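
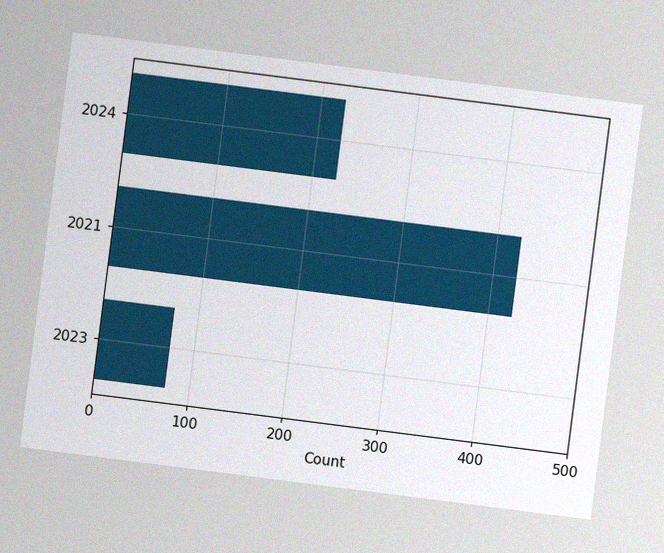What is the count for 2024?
225

The chart is tilted about 7° clockwise, with some photo noise. Reading along the chart's x-axis, the 2024 bar reaches 225.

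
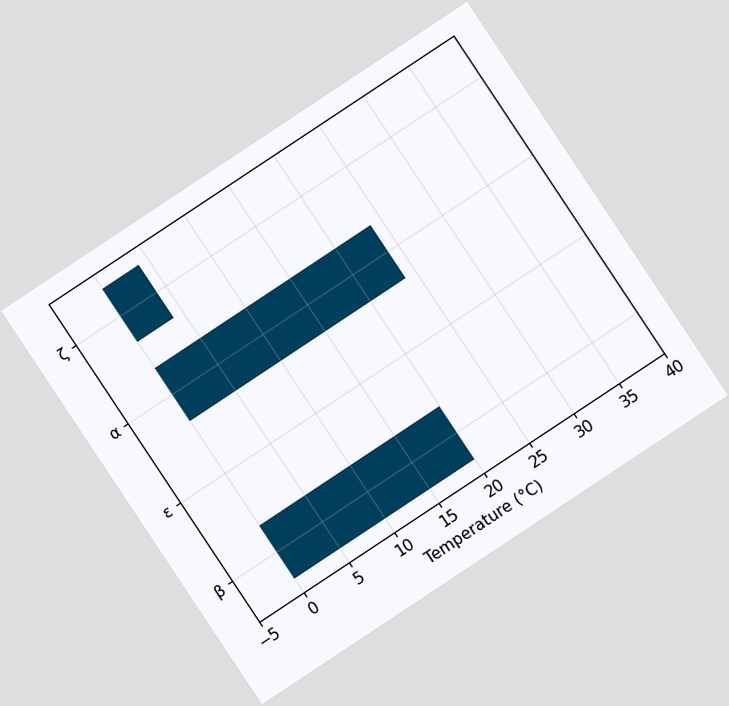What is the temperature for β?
20°C

The chart is tilted about 34° counter-clockwise. Reading along the chart's x-axis, the β bar reaches 20°C.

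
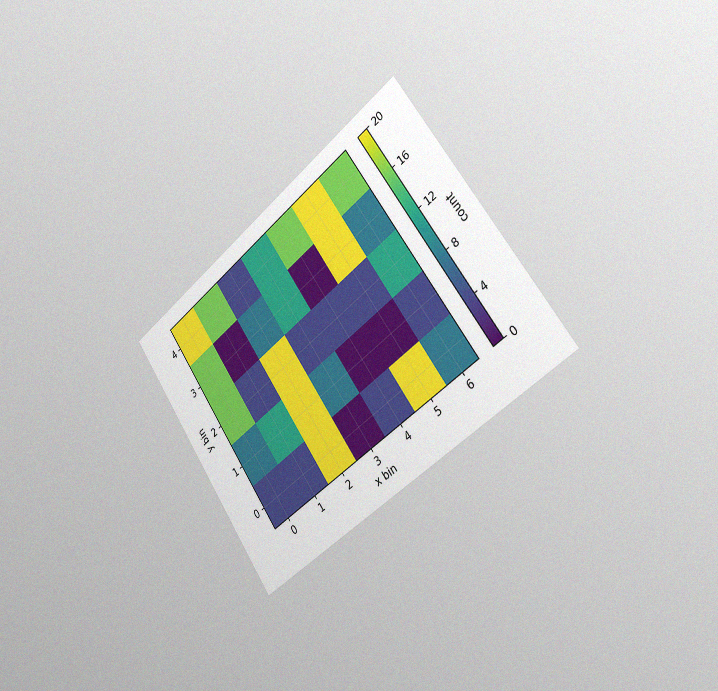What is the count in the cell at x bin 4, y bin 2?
The chart is tilted about 36° counter-clockwise and viewed slightly from the right, with some photo noise. Matching the cell (4, 2) against the colorbar gives 4.

4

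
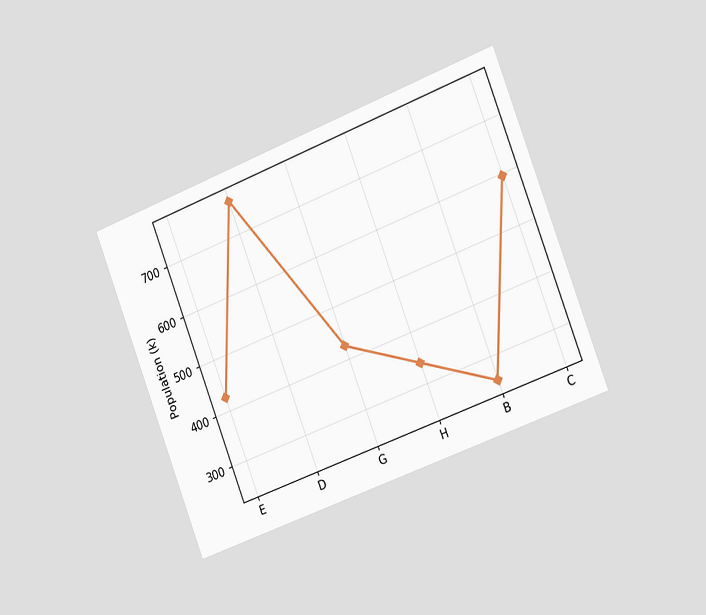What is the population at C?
The chart is tilted about 21° counter-clockwise and viewed slightly from the right. At C, the line is at 595k.

595k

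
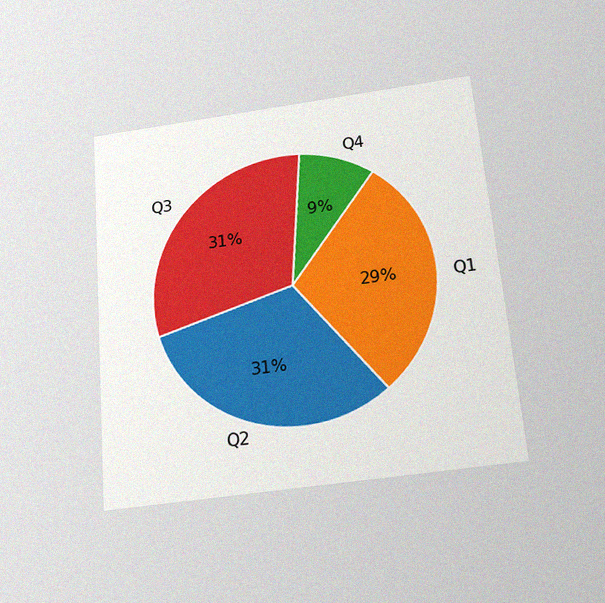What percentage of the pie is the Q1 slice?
29%

The chart is tilted about 5° counter-clockwise and viewed slightly from below, with some photo noise. The Q1 slice takes up 29% of the pie.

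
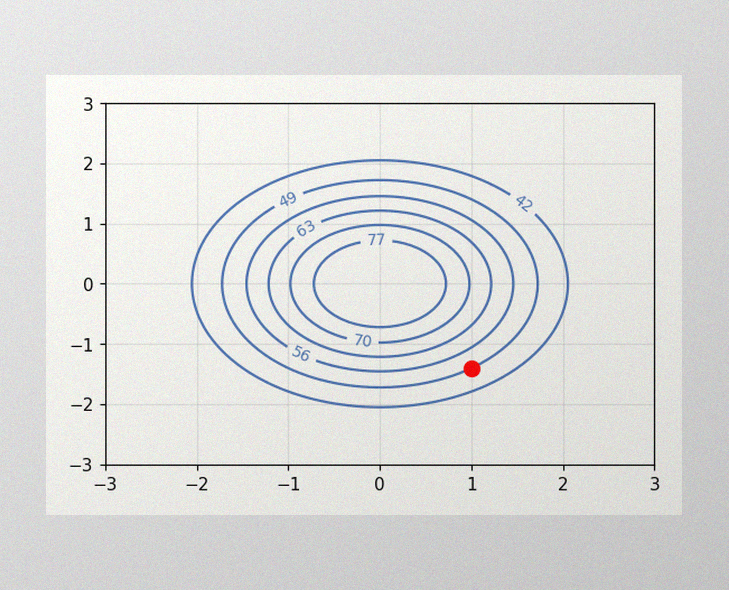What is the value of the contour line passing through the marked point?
49

The image has some photo noise and uneven lighting. The marked point sits on the contour labelled 49.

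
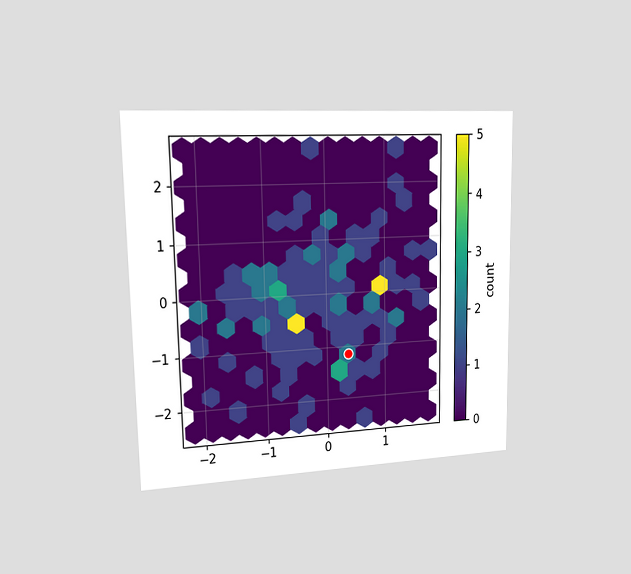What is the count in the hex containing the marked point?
2

The chart is viewed slightly from the left. The marked hex reads 2 on the colorbar.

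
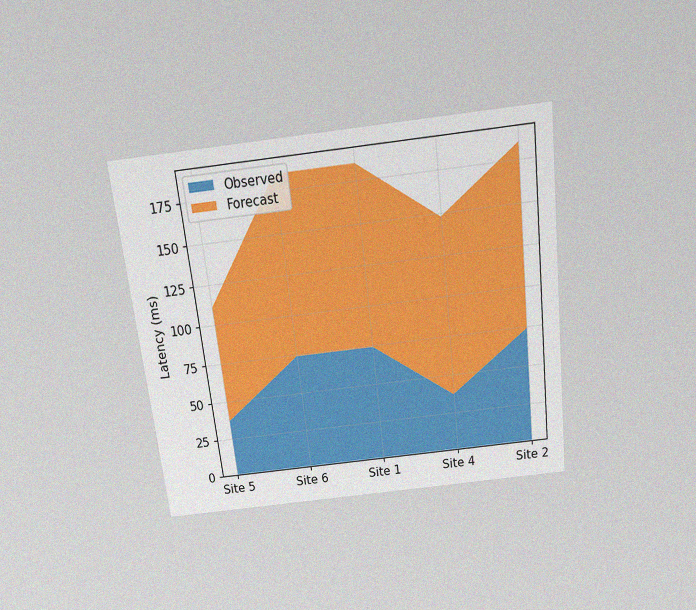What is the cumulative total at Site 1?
185ms

The chart is tilted about 7° counter-clockwise and viewed slightly from above, with some photo noise. The stacked total at Site 1 reaches 185ms.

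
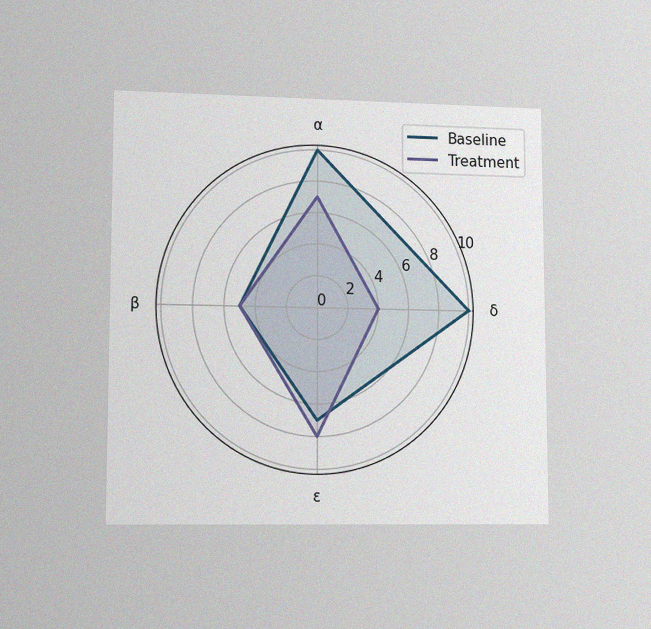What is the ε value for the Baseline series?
7

The chart is viewed at a slight angle, with some photo noise. On the ε axis, Baseline reaches 7.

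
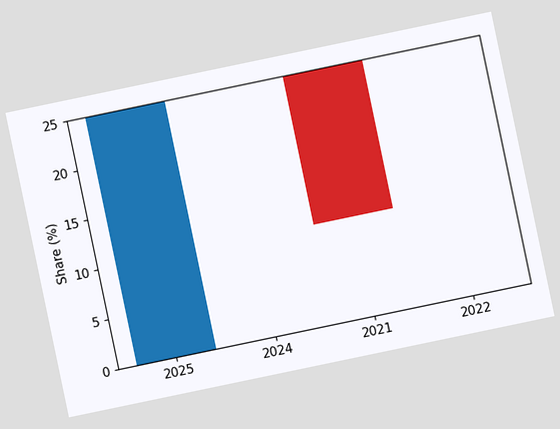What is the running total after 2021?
The chart is tilted about 12° counter-clockwise. After 2021 the running total reaches 10%.

10%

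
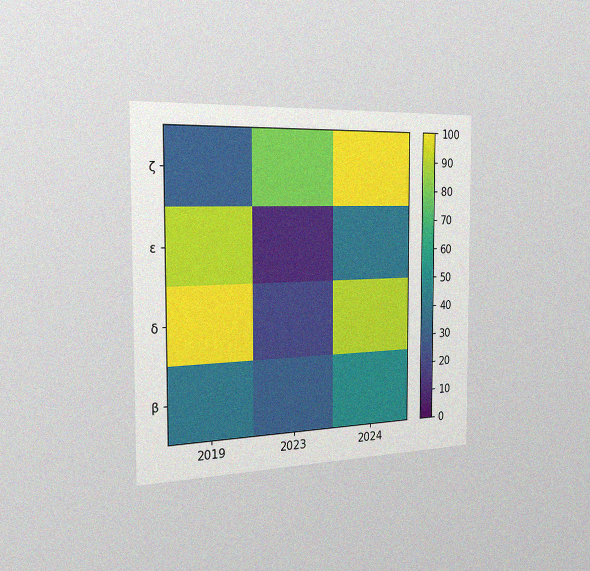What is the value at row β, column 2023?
The chart is viewed slightly from the left, with some photo noise. Matching cell (β, 2023) against the colorbar gives 30.

30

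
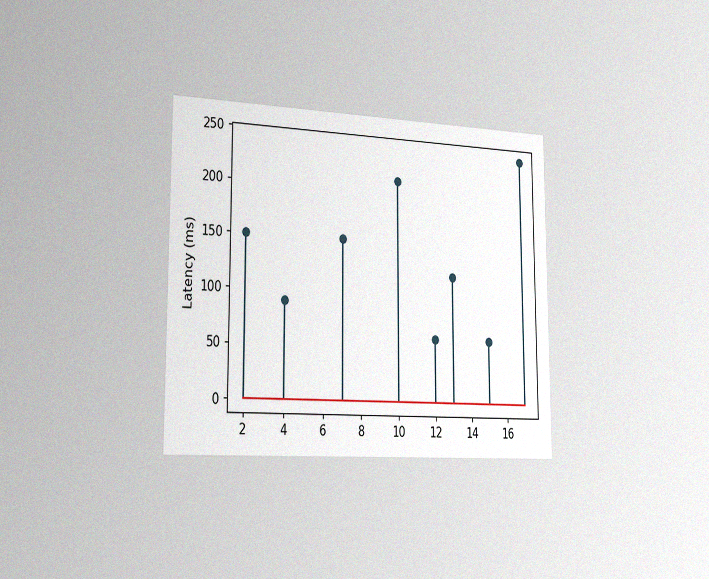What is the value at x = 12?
60ms

The chart is viewed slightly from the left, with some photo noise. The stem at x=12 reaches 60ms.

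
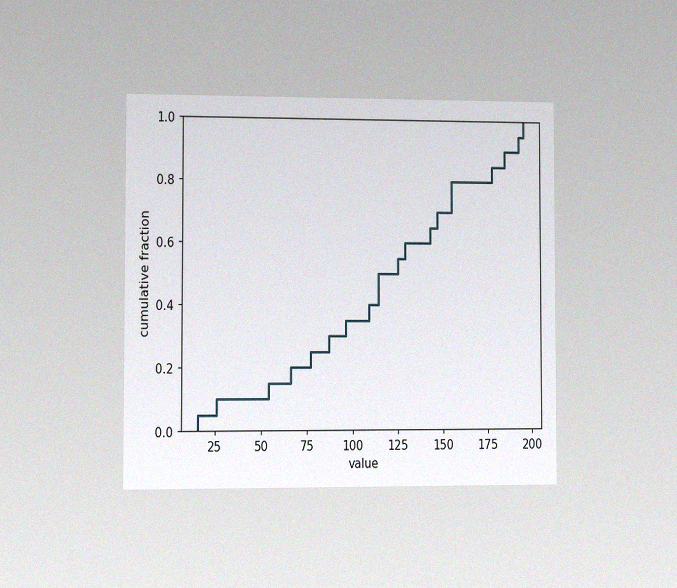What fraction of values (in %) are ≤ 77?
The chart is viewed slightly from the left, with some photo noise. At x=77 the ECDF step is at 25%.

25%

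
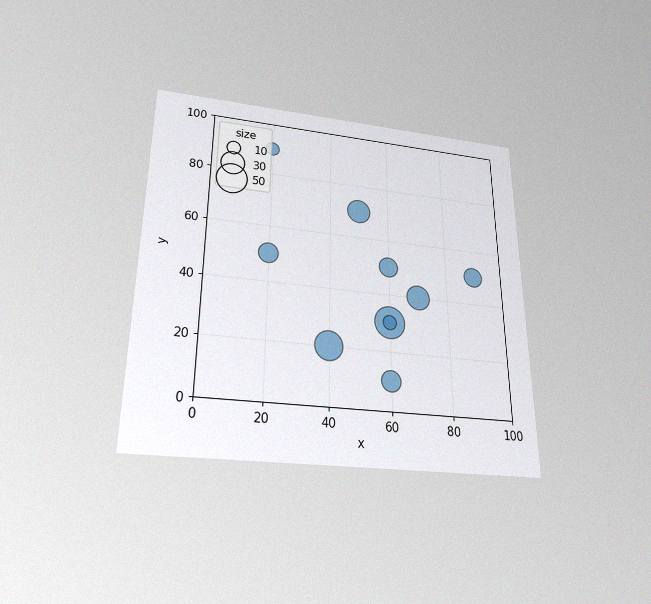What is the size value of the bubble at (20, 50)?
20

The chart is viewed slightly from below, with some photo noise. Matching the bubble at (20, 50) against the size legend gives 20.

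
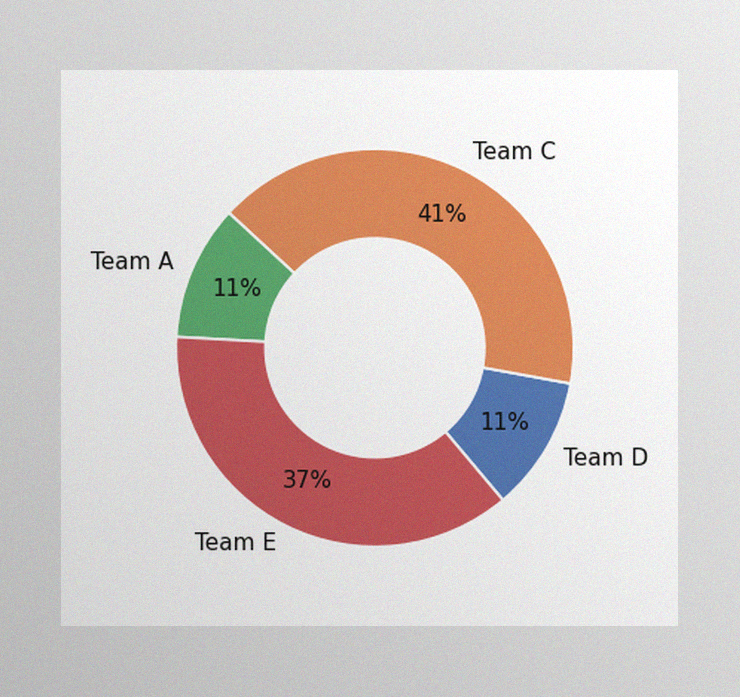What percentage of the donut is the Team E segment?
37%

The image has some photo noise and uneven lighting. The Team E segment takes up 37% of the ring.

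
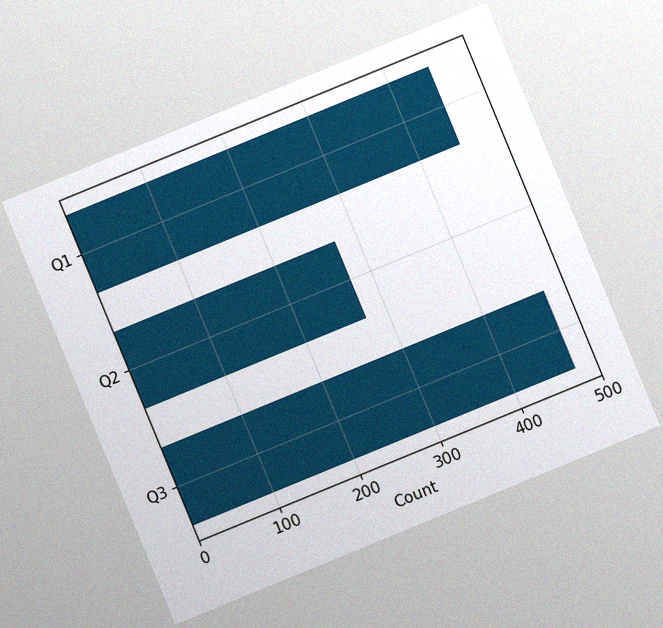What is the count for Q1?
450

The chart is tilted about 22° counter-clockwise, with some photo noise. Reading along the chart's x-axis, the Q1 bar reaches 450.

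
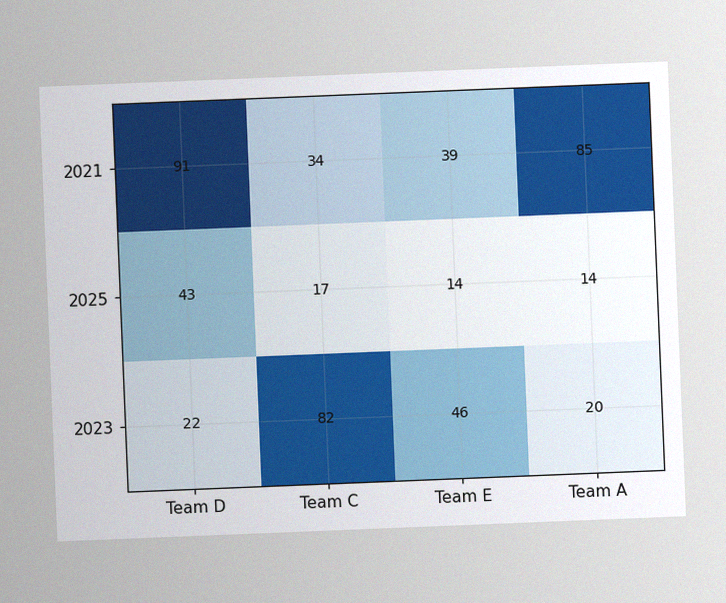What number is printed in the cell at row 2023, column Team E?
46

The chart is tilted about 2° counter-clockwise, with some photo noise. The (2023, Team E) cell reads 46.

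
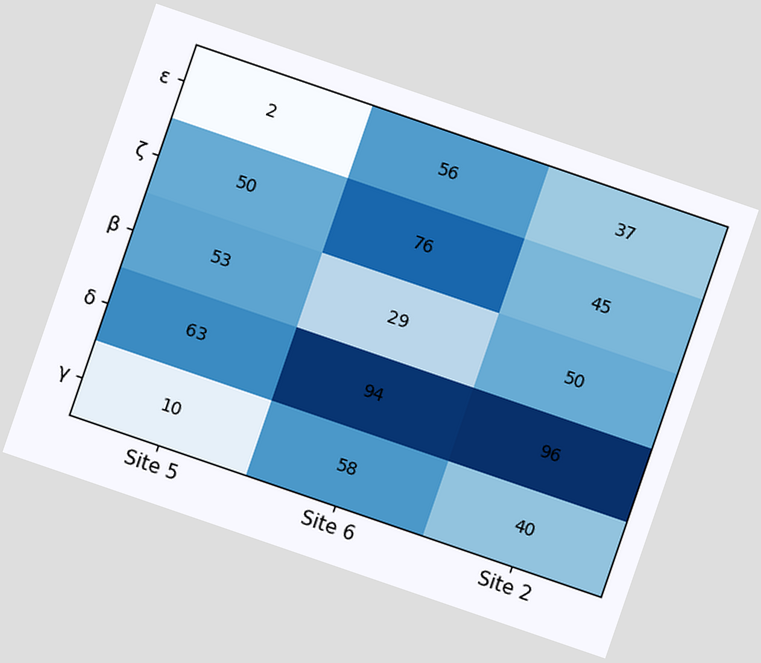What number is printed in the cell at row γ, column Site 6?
58

The chart is tilted about 19° clockwise. The (γ, Site 6) cell reads 58.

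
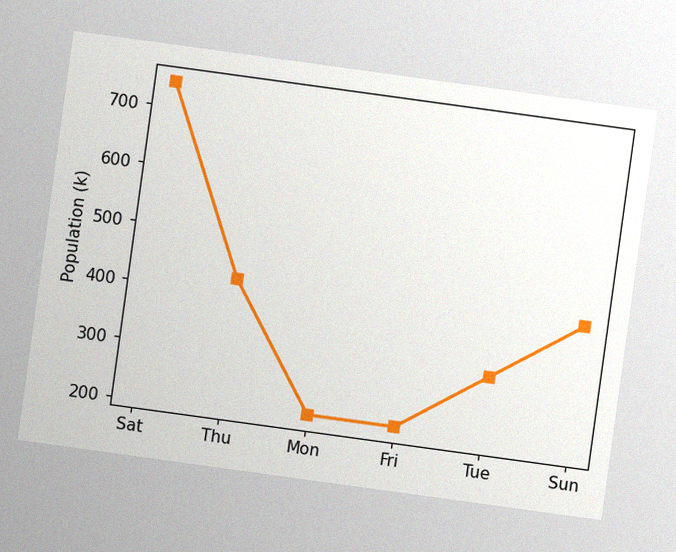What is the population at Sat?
742k

The chart is tilted about 8° clockwise, with some photo noise. At Sat, the line is at 742k.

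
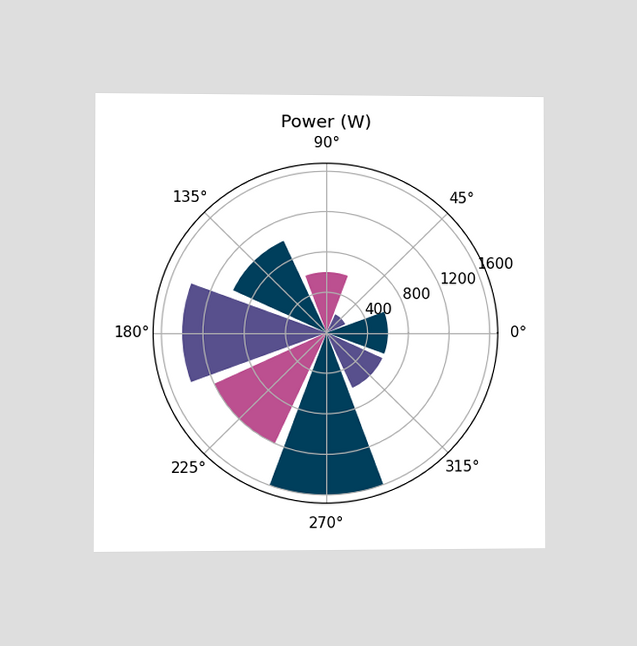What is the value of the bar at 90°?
The chart is viewed at a slight angle. The bar at 90° reaches 600W on the radial axis.

600W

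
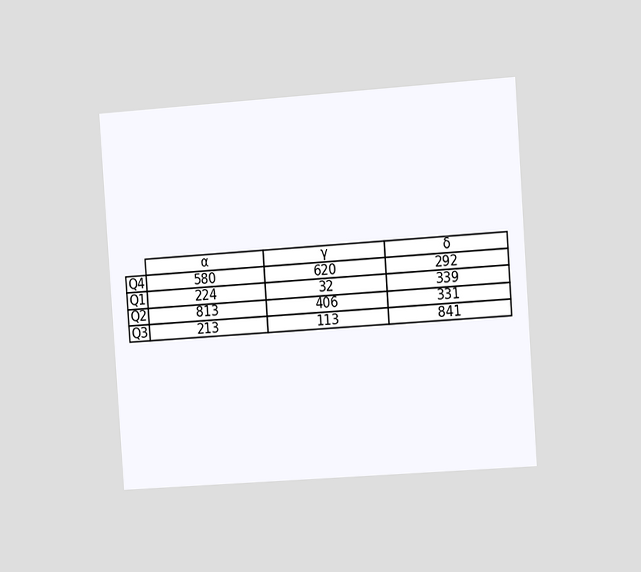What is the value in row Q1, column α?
The chart is tilted about 4° counter-clockwise and viewed slightly from the right. The (Q1, α) cell reads 224.

224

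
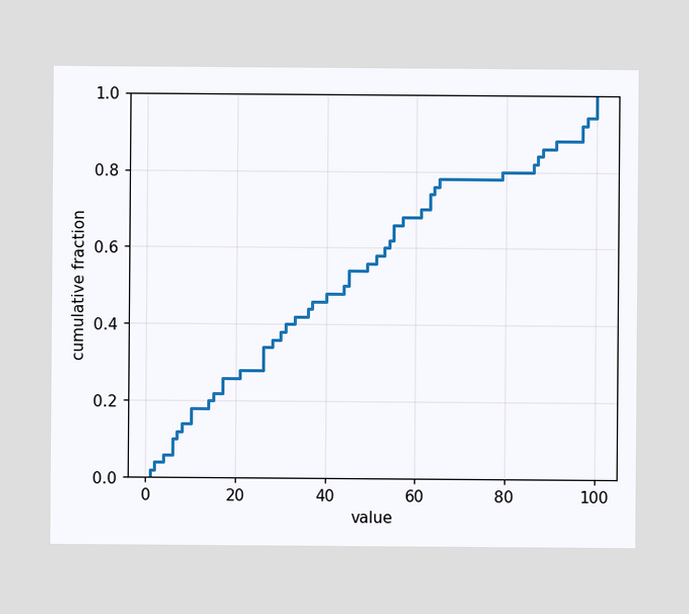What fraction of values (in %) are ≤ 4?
6%

At x=4 the ECDF step is at 6%.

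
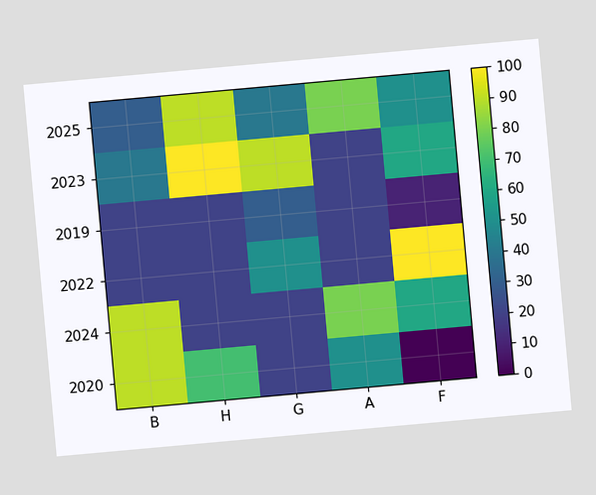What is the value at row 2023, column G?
The chart is tilted about 5° counter-clockwise. Matching cell (2023, G) against the colorbar gives 90.

90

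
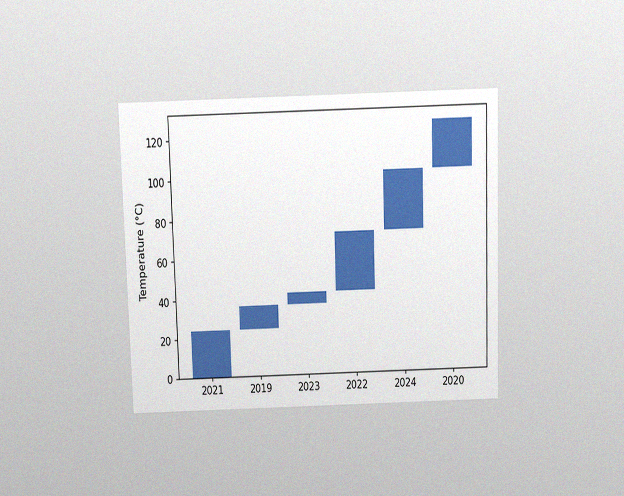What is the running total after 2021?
24°C

The chart is viewed slightly from above, with some photo noise. After 2021 the running total reaches 24°C.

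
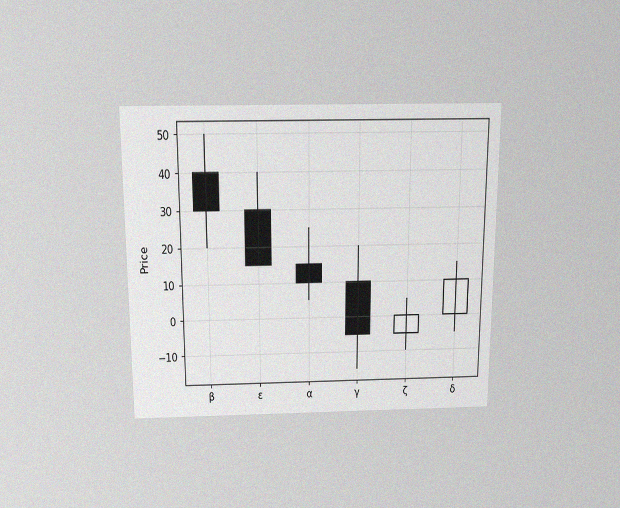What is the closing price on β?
The chart is viewed slightly from above, with some photo noise. The β candle closes at 30.

30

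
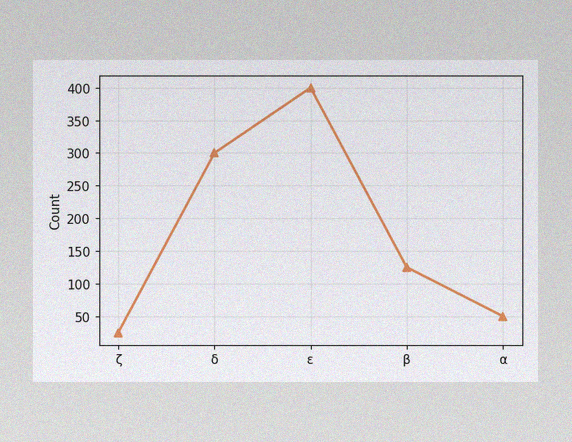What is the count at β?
The image has some photo noise and uneven lighting. At β, the line is at 125.

125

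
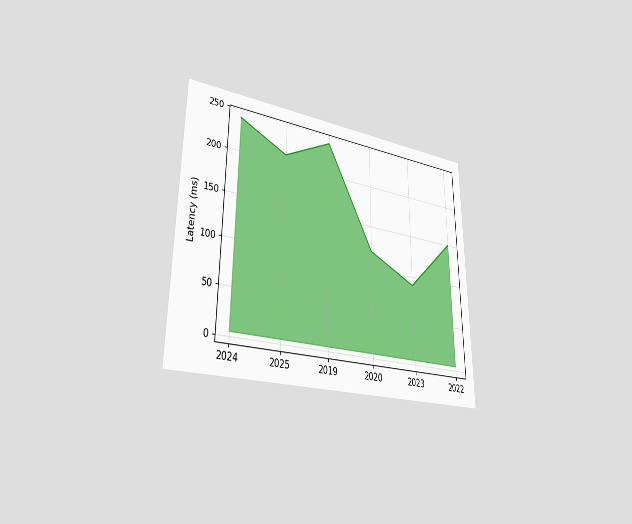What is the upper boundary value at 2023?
90ms

The chart is viewed slightly from the left. At 2023 the upper boundary is at 90ms.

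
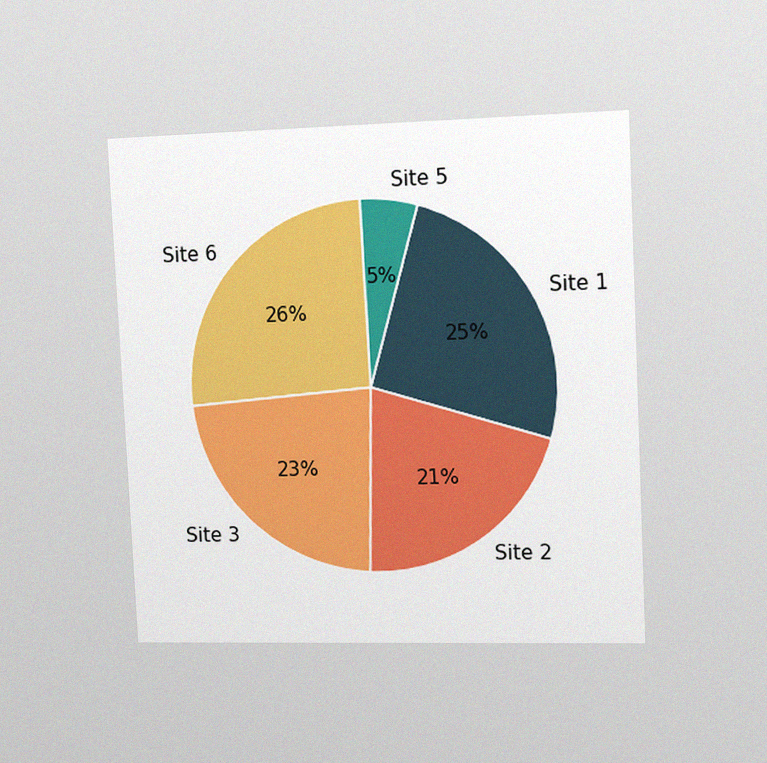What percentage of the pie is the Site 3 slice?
23%

The chart is tilted about 3° counter-clockwise and viewed slightly from the right, with some photo noise. The Site 3 slice takes up 23% of the pie.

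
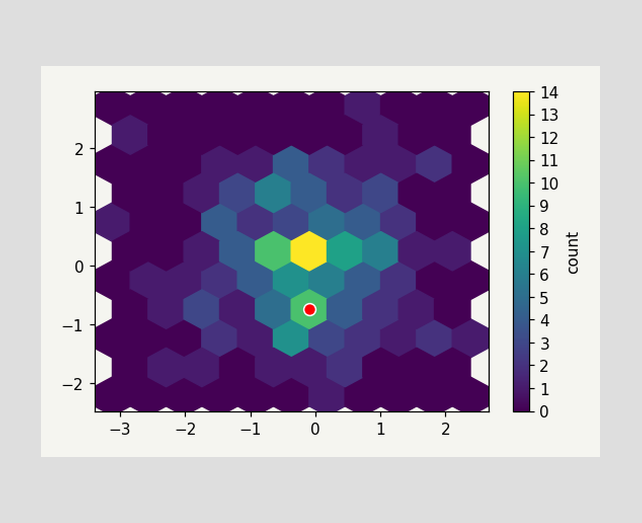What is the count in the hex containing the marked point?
10

The marked hex reads 10 on the colorbar.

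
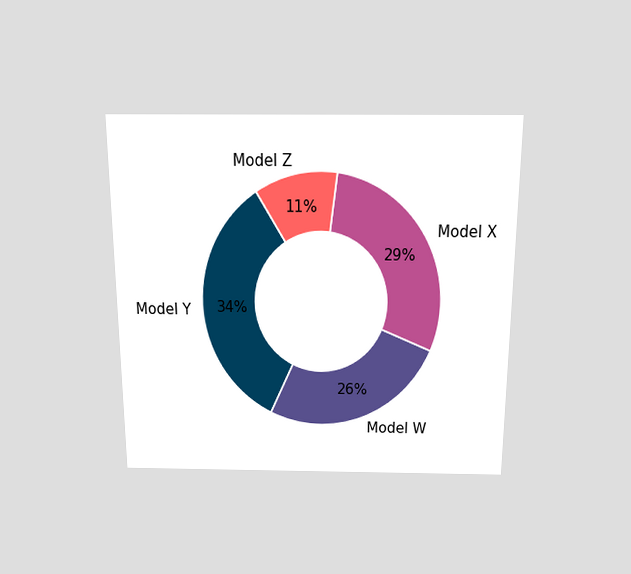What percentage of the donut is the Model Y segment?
34%

The chart is viewed slightly from above. The Model Y segment takes up 34% of the ring.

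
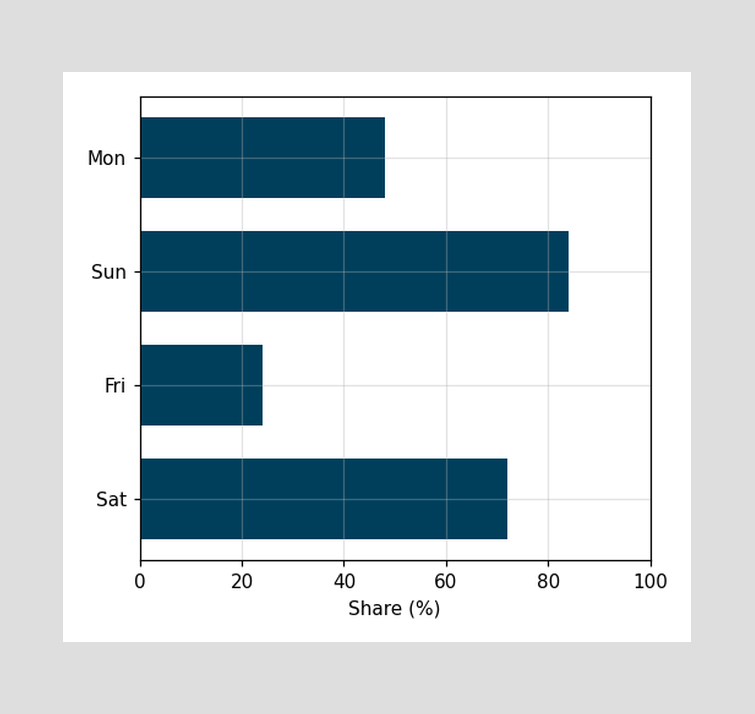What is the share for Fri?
24%

Reading along the chart's x-axis, the Fri bar reaches 24%.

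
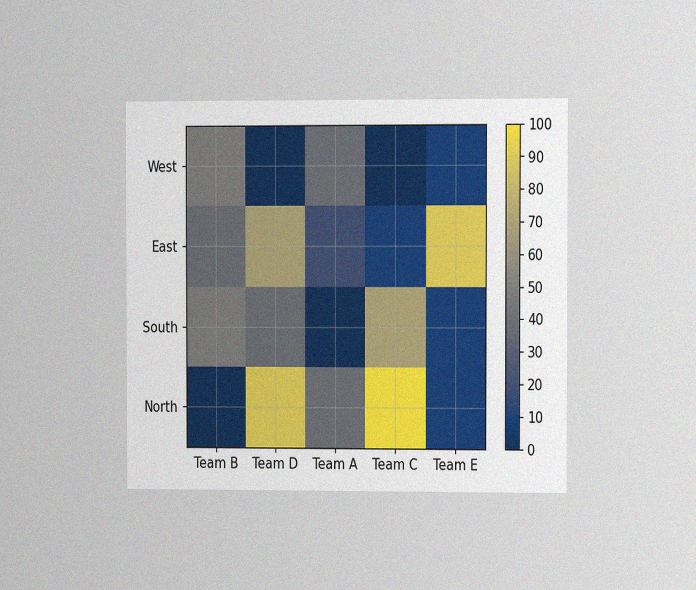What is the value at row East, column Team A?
The chart is viewed at a slight angle, with some photo noise. Matching cell (East, Team A) against the colorbar gives 20.

20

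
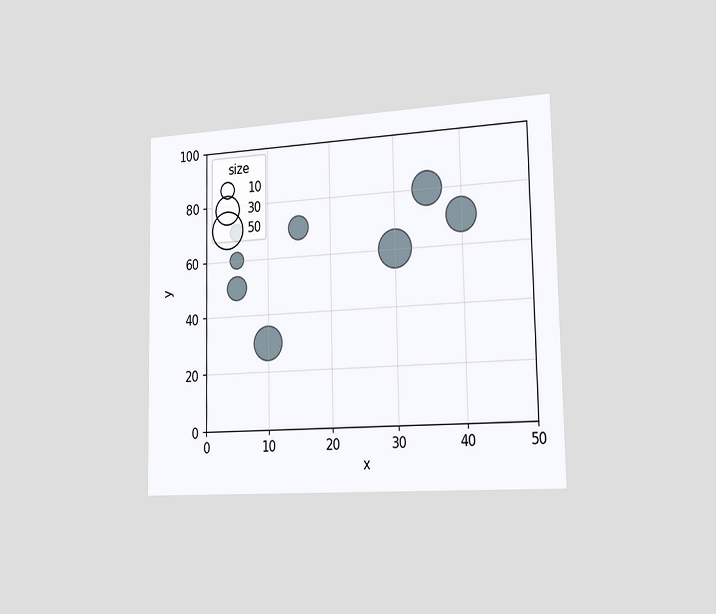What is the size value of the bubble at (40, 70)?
40

The chart is viewed slightly from the right. Matching the bubble at (40, 70) against the size legend gives 40.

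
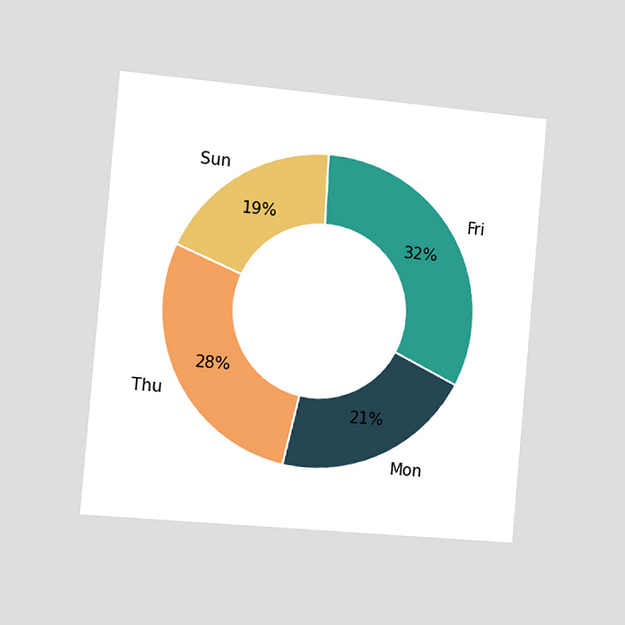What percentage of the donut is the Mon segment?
21%

The chart is tilted about 5° clockwise and viewed slightly from the left. The Mon segment takes up 21% of the ring.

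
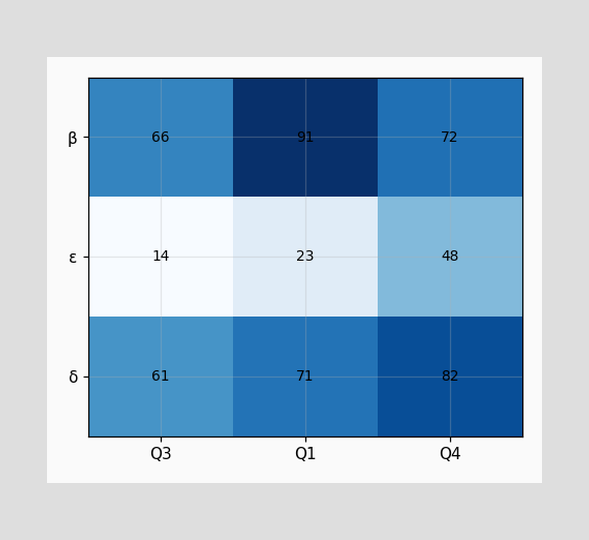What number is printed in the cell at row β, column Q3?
66

The (β, Q3) cell reads 66.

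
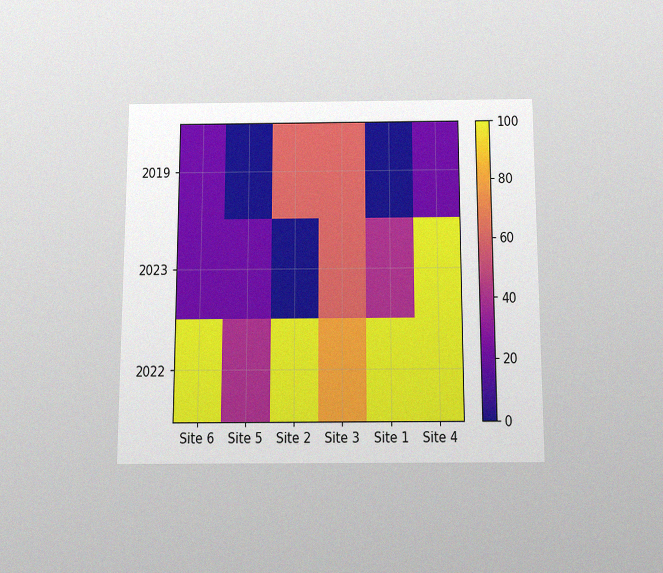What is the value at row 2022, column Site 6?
100

The chart is viewed slightly from below, with some photo noise. Matching cell (2022, Site 6) against the colorbar gives 100.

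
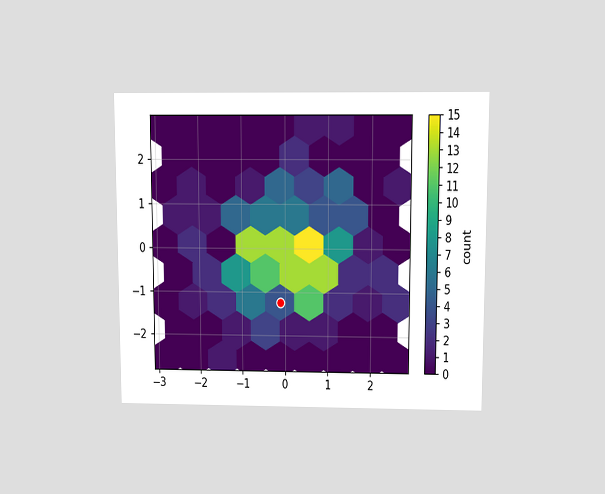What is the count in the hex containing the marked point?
4

The chart is viewed slightly from above. The marked hex reads 4 on the colorbar.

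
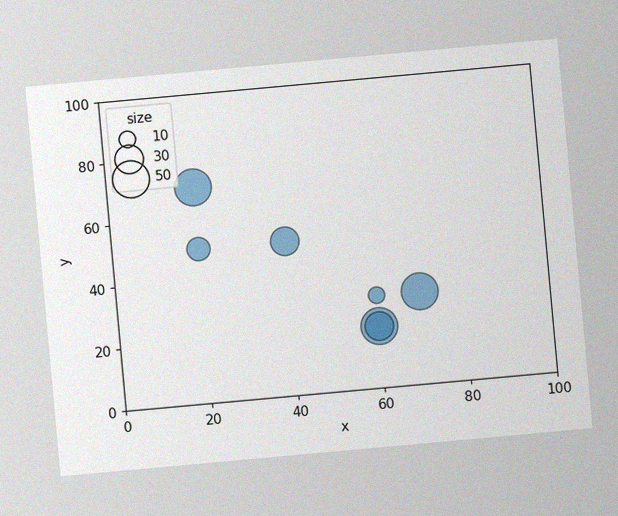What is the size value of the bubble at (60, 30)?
10

The chart is tilted about 5° counter-clockwise, with some photo noise. Matching the bubble at (60, 30) against the size legend gives 10.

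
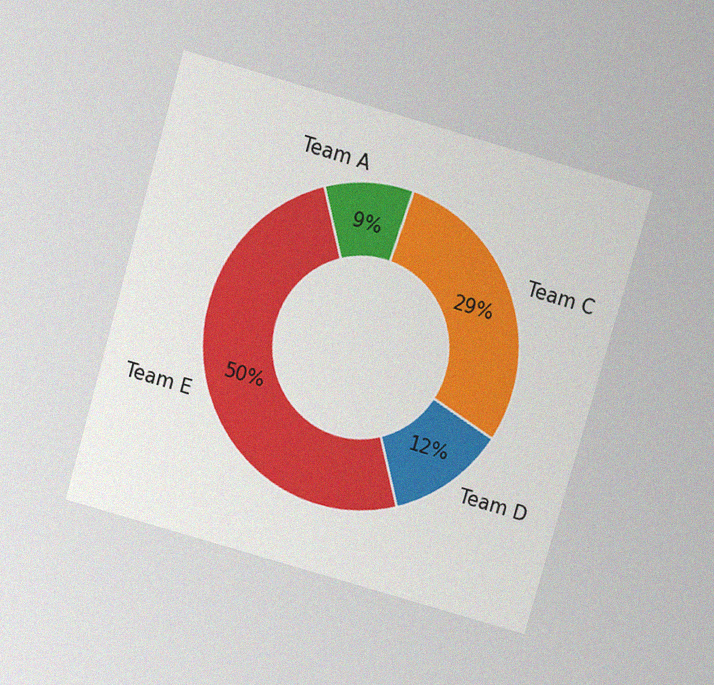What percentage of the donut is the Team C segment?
The chart is tilted about 16° clockwise and viewed slightly from above, with some photo noise. The Team C segment takes up 29% of the ring.

29%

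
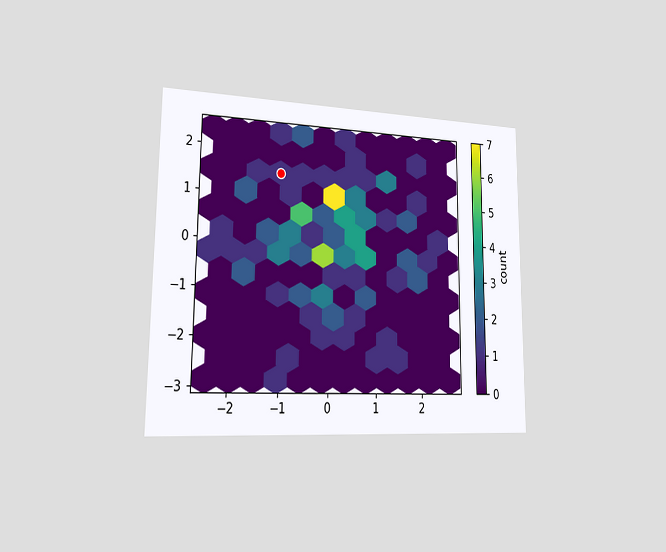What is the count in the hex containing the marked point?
1

The chart is viewed slightly from the left. The marked hex reads 1 on the colorbar.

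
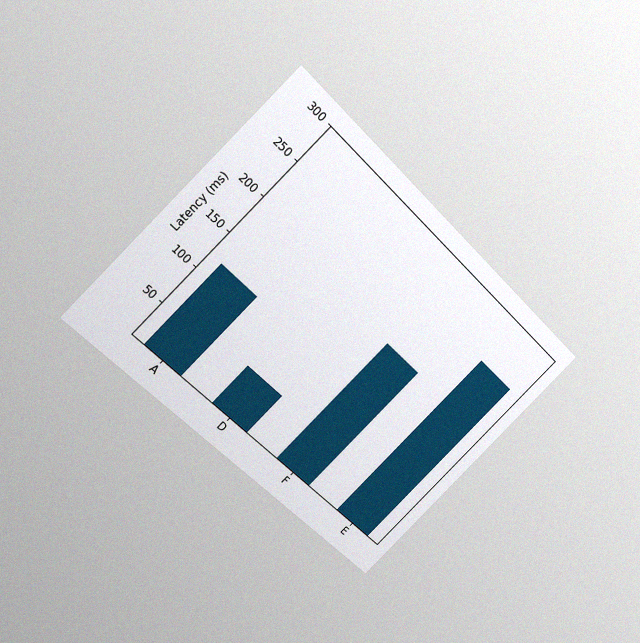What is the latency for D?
The chart is tilted about 45° clockwise and viewed at a slight angle, with some photo noise. Reading along the chart's y-axis, the D bar reaches 60ms.

60ms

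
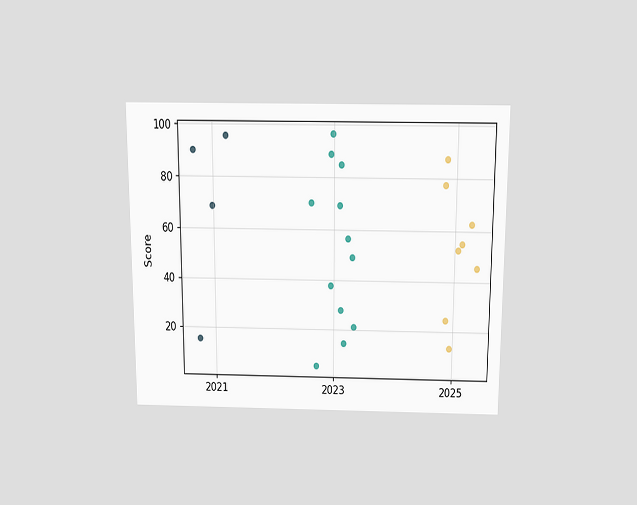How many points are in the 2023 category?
12

The chart is viewed slightly from above. Counting the markers in the 2023 column gives 12.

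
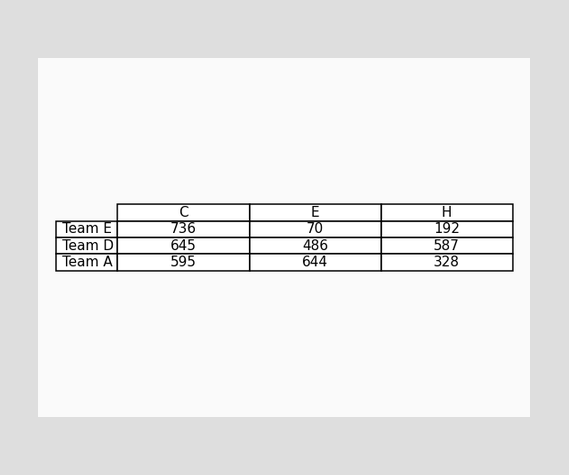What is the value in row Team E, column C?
The (Team E, C) cell reads 736.

736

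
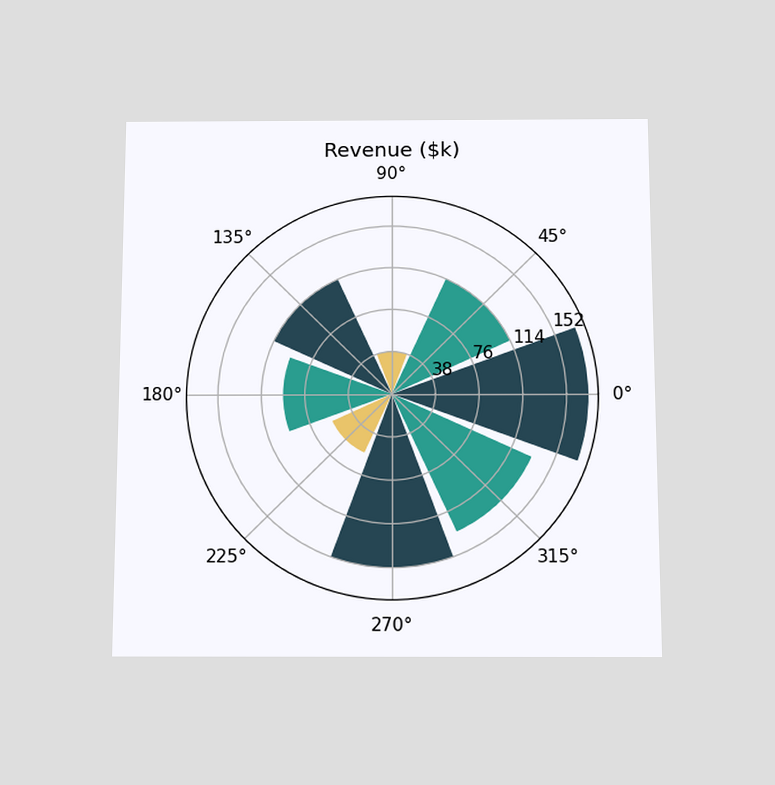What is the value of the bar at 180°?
$95k

The chart is viewed slightly from below. The bar at 180° reaches $95k on the radial axis.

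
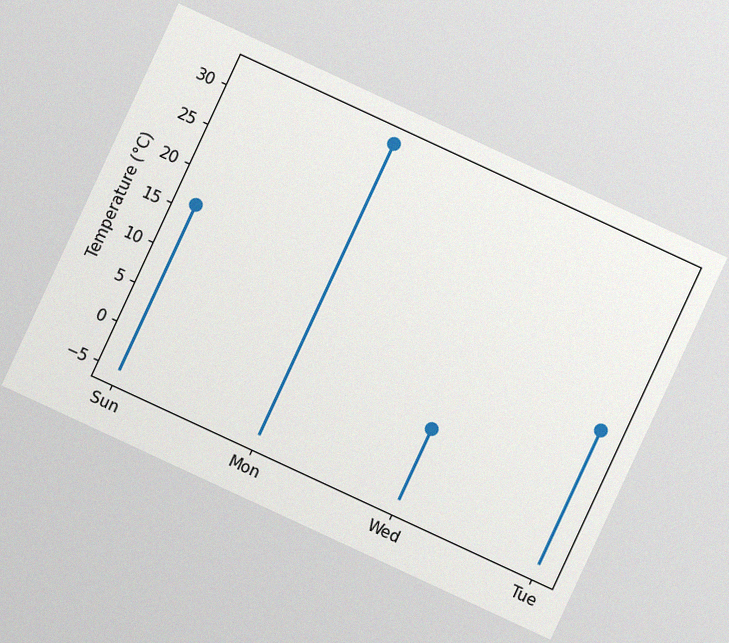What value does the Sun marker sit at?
The chart is tilted about 25° clockwise, with some photo noise. The Sun marker sits at 16°C.

16°C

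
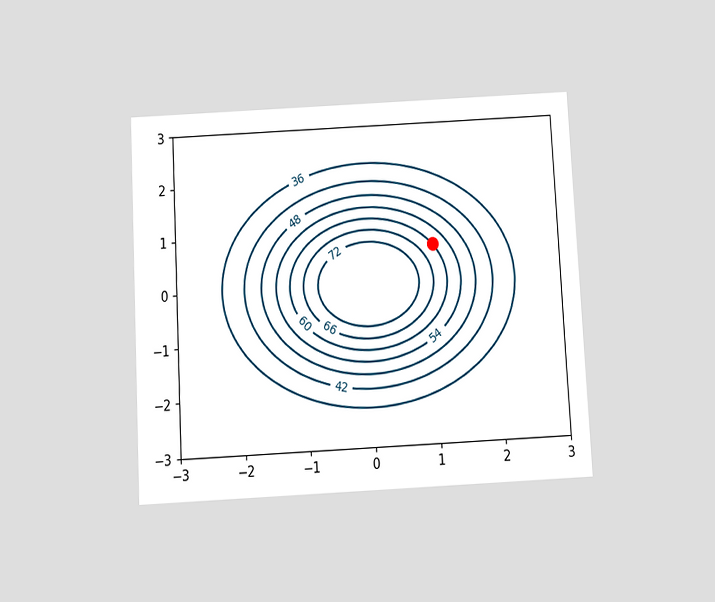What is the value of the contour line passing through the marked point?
The chart is tilted about 3° counter-clockwise and viewed slightly from below. The marked point sits on the contour labelled 60.

60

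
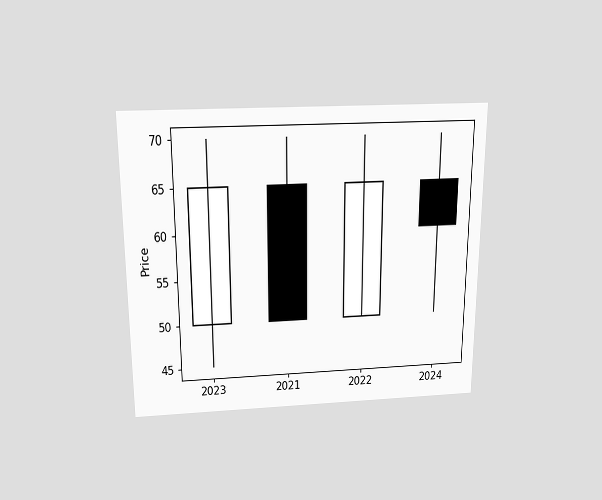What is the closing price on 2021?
The chart is viewed slightly from above. The 2021 candle closes at 50.

50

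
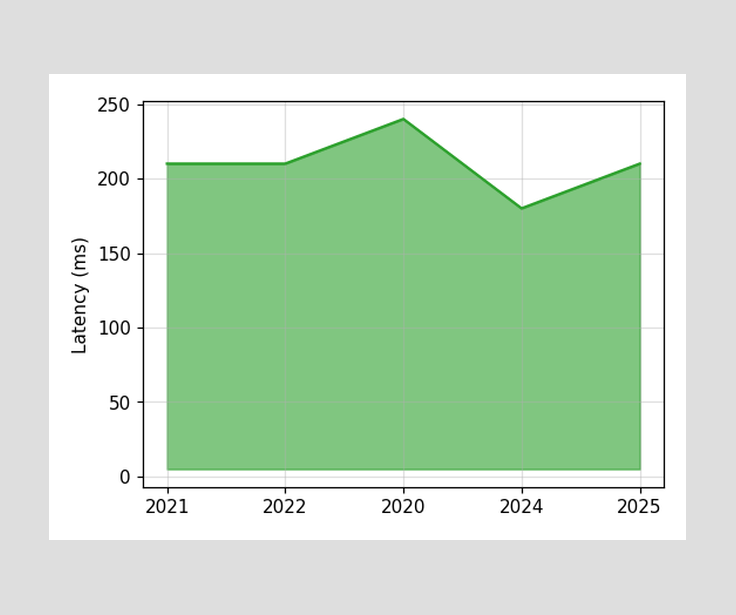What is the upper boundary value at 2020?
240ms

At 2020 the upper boundary is at 240ms.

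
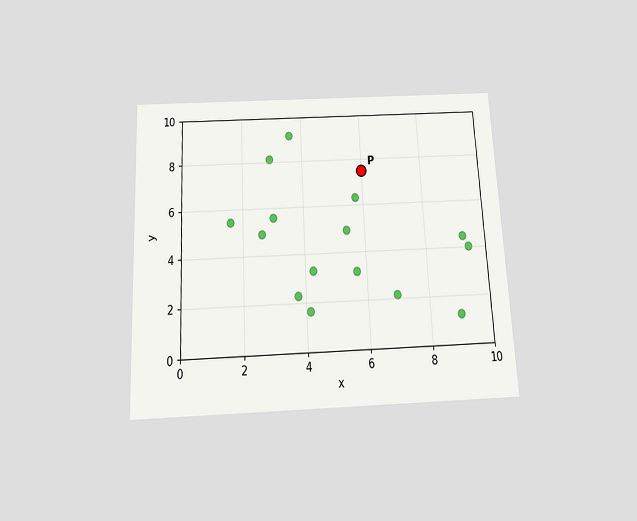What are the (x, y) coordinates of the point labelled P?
(6, 7.5)

The chart is tilted about 3° counter-clockwise and viewed slightly from below. Following the gridlines from P to each axis, P sits at (6, 7.5).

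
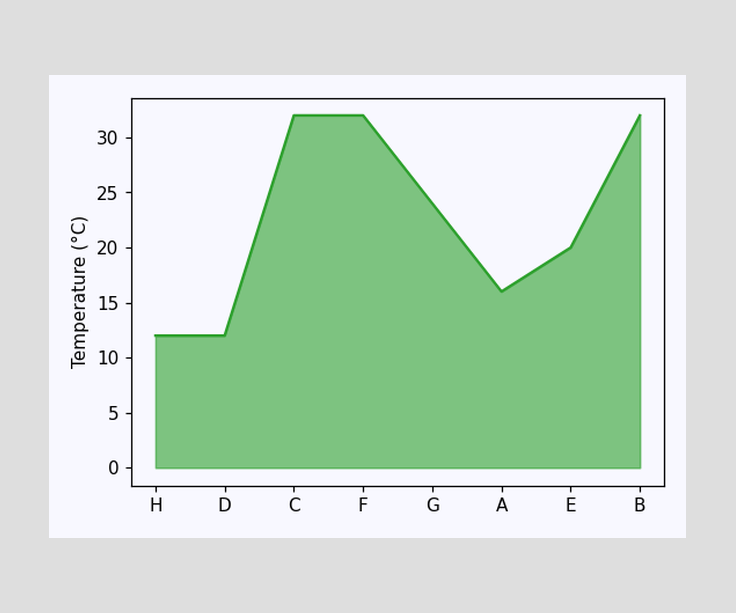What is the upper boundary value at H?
At H the upper boundary is at 12°C.

12°C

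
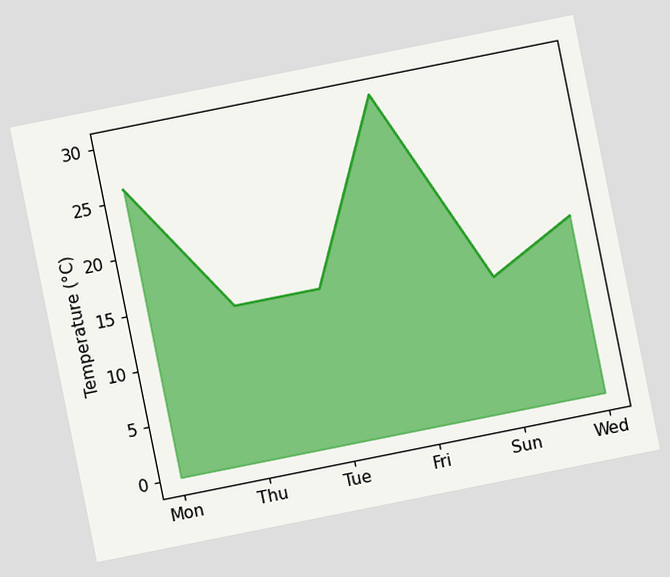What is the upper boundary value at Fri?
30°C

The chart is tilted about 11° counter-clockwise. At Fri the upper boundary is at 30°C.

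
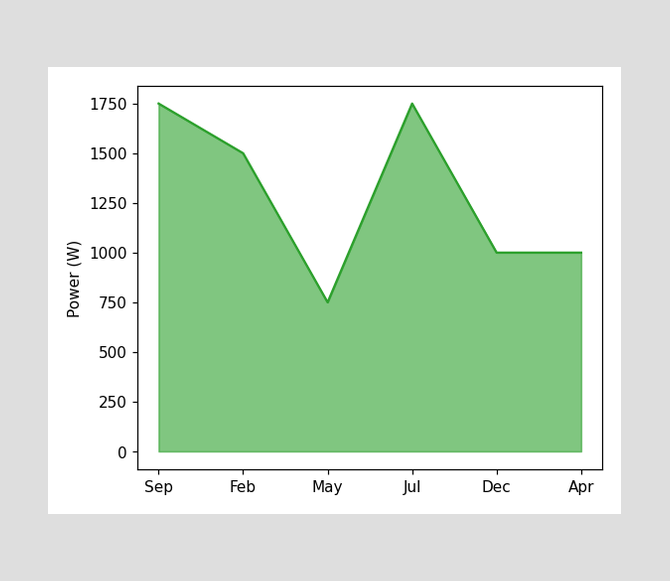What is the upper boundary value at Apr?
1000W

At Apr the upper boundary is at 1000W.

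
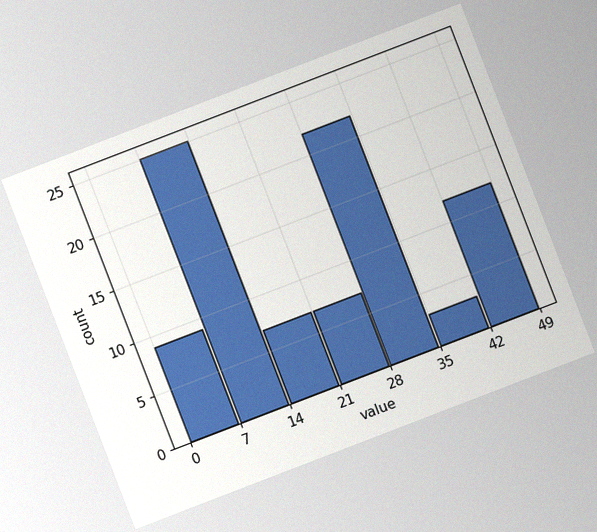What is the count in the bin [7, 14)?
The chart is tilted about 21° counter-clockwise, with some photo noise. The [7, 14) bin has height 25.

25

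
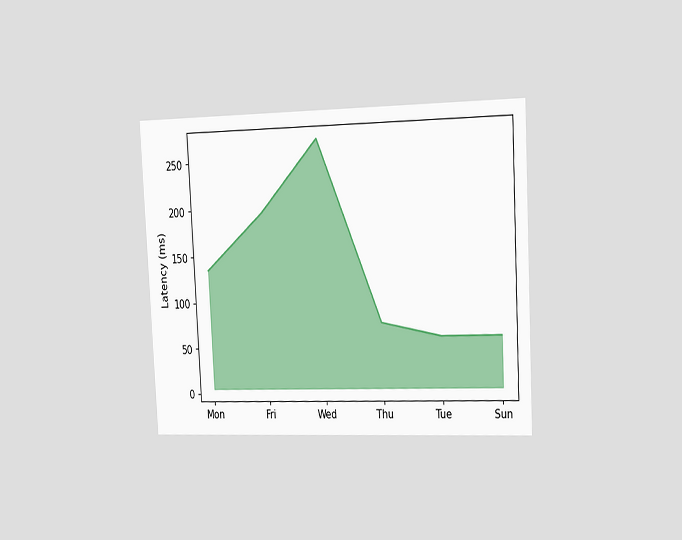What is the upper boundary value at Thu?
The chart is tilted about 3° counter-clockwise and viewed slightly from the right. At Thu the upper boundary is at 75ms.

75ms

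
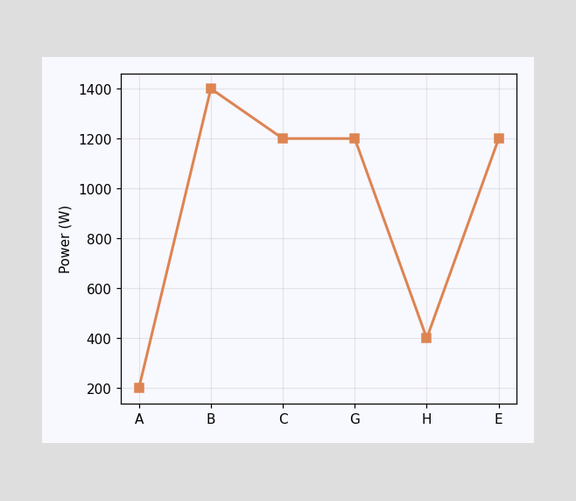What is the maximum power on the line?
The highest point is at B, and reading across to the y-axis gives 1400W.

1400W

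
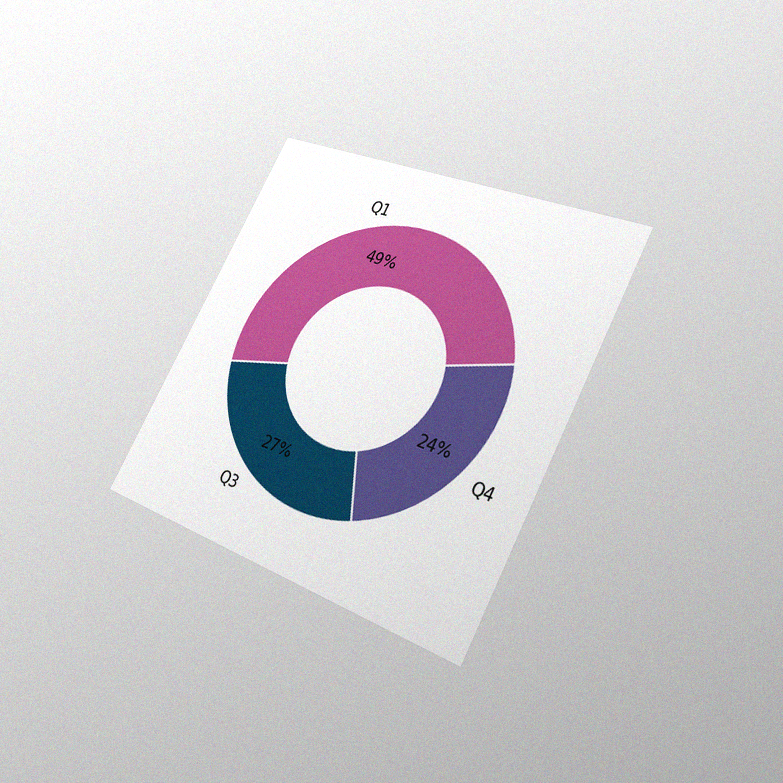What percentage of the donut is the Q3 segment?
The chart is tilted about 28° clockwise and viewed at a slight angle, with some photo noise. The Q3 segment takes up 27% of the ring.

27%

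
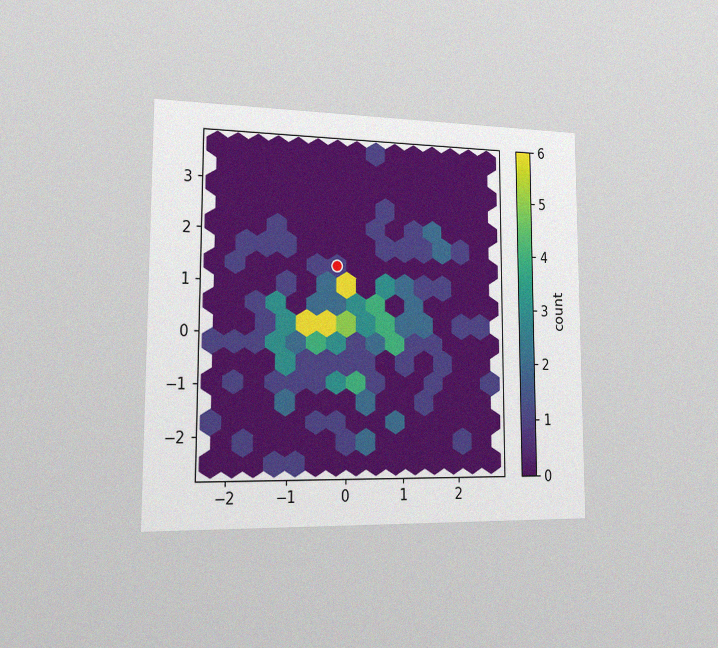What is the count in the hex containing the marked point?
The chart is viewed slightly from the left, with some photo noise. The marked hex reads 1 on the colorbar.

1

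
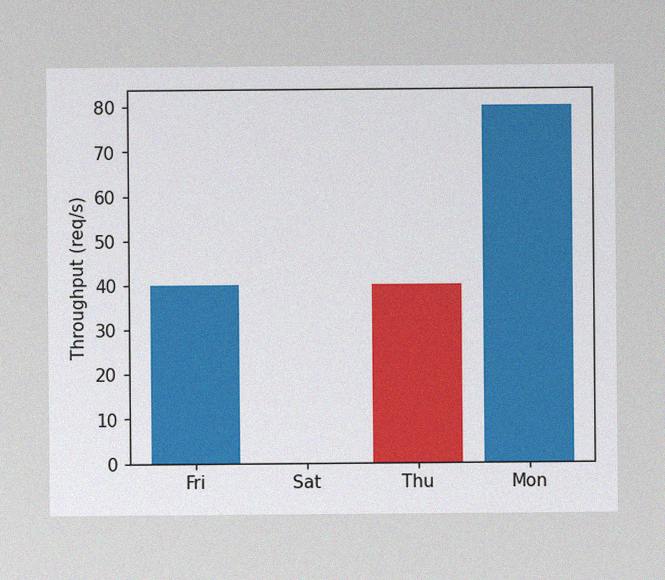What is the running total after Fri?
40req/s

The image has some photo noise and uneven lighting. After Fri the running total reaches 40req/s.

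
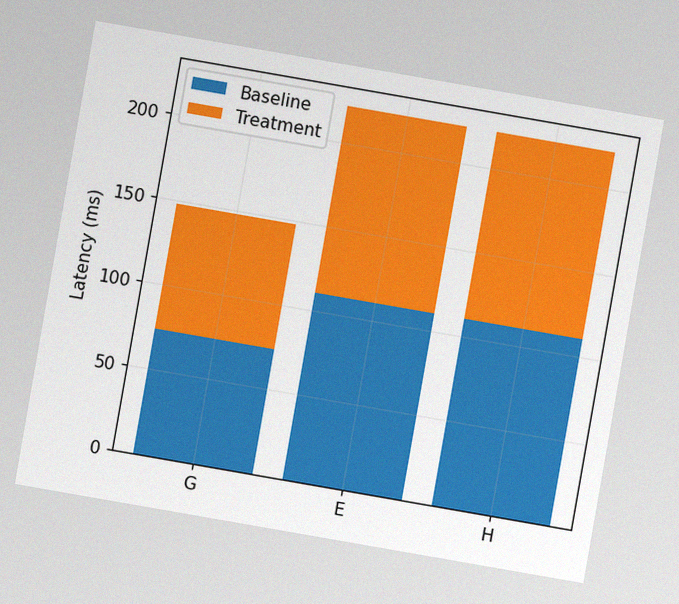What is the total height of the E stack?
The chart is tilted about 10° clockwise, with some photo noise. The E stack's top reaches 222ms on the y-axis.

222ms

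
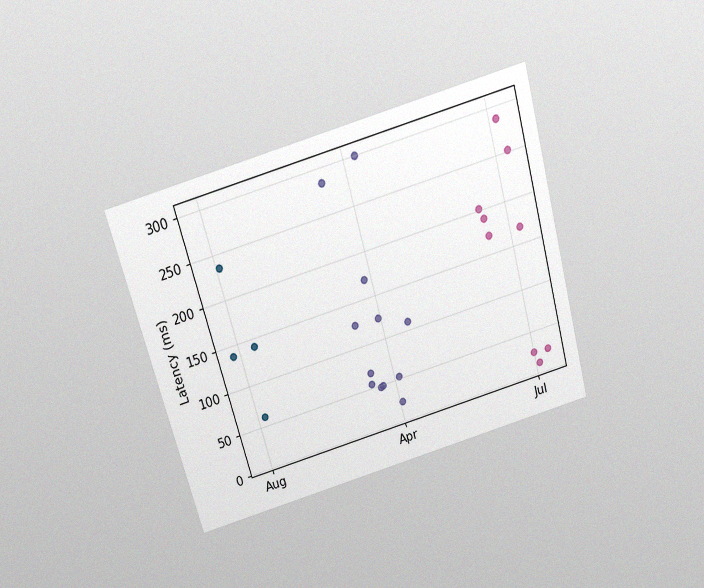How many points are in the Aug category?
4

The chart is tilted about 16° counter-clockwise and viewed slightly from above, with some photo noise. Counting the markers in the Aug column gives 4.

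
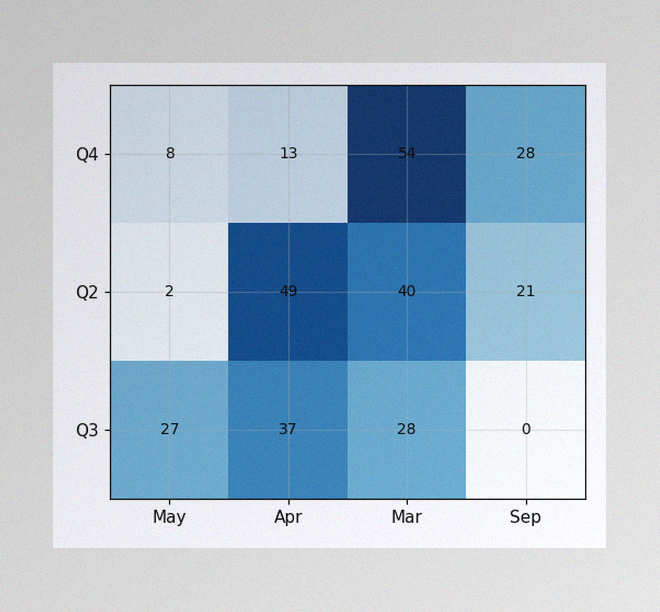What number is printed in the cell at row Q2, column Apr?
49

The image has some photo noise and uneven lighting. The (Q2, Apr) cell reads 49.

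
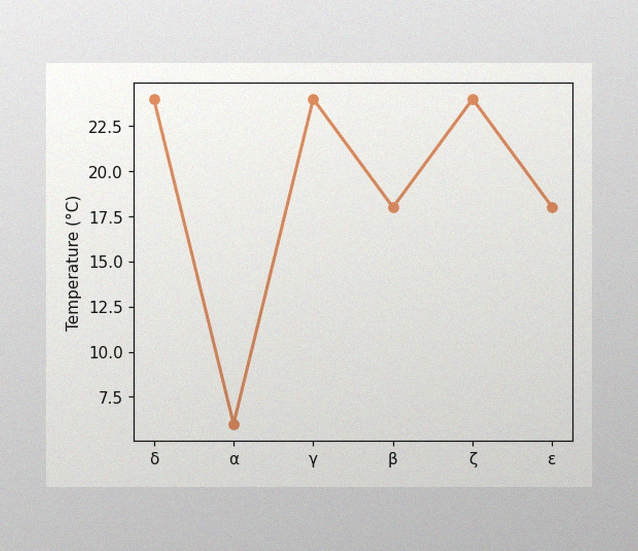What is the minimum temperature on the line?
The image has some photo noise and uneven lighting. The lowest point is at α, and reading across to the y-axis gives 6°C.

6°C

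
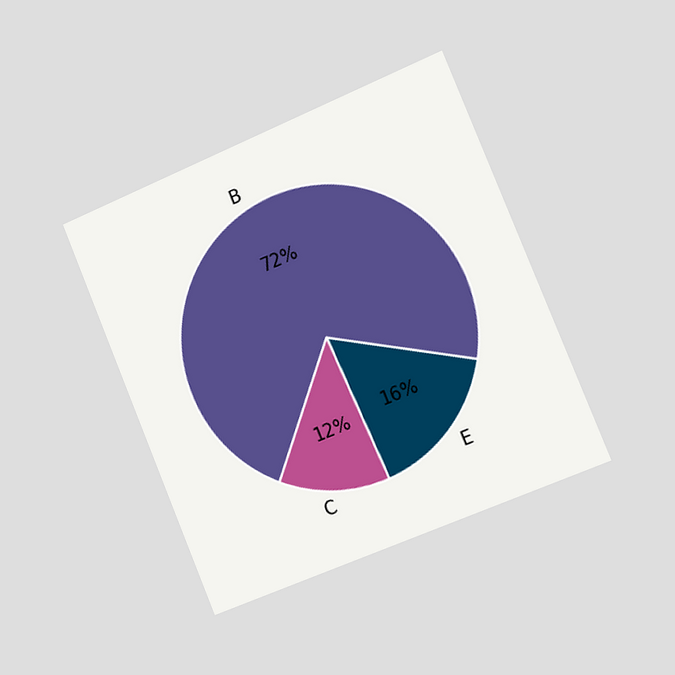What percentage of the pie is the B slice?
72%

The chart is tilted about 22° counter-clockwise and viewed slightly from the right. The B slice takes up 72% of the pie.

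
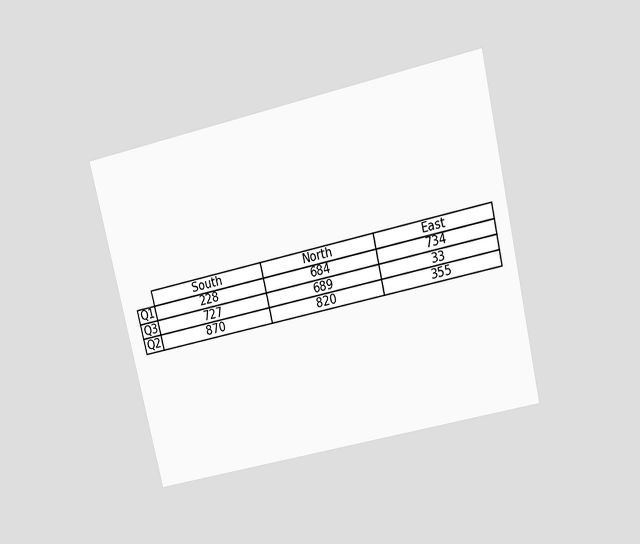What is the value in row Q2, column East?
355

The chart is tilted about 13° counter-clockwise and viewed at a slight angle. The (Q2, East) cell reads 355.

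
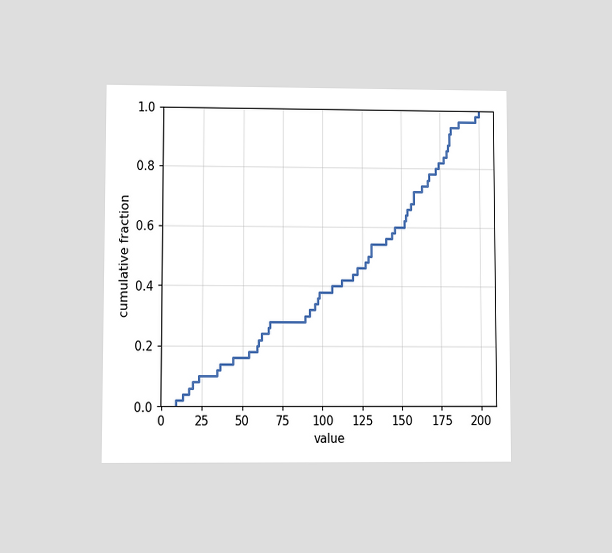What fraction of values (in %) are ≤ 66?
The chart is viewed at a slight angle. At x=66 the ECDF step is at 26%.

26%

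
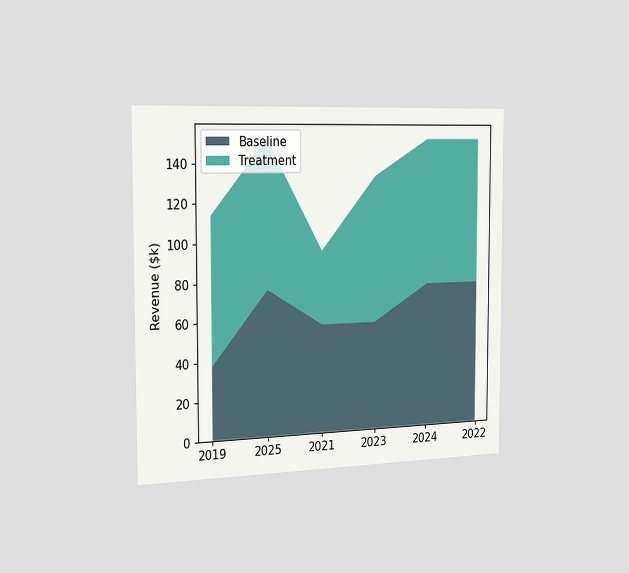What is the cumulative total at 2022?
$152k

The chart is viewed slightly from the left. The stacked total at 2022 reaches $152k.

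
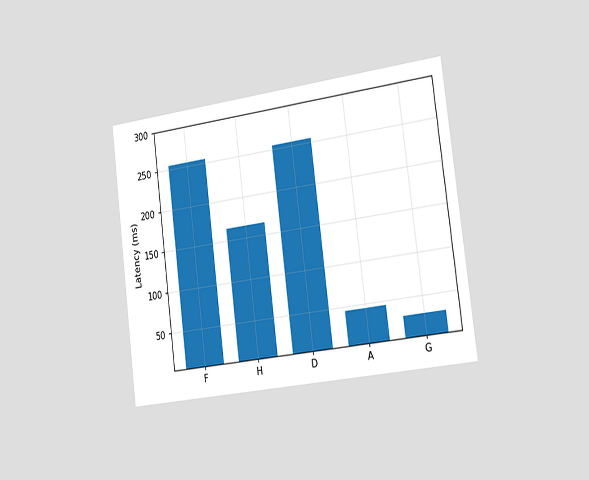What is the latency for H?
165ms

The chart is tilted about 7° counter-clockwise and viewed slightly from the right. Reading along the chart's y-axis, the H bar reaches 165ms.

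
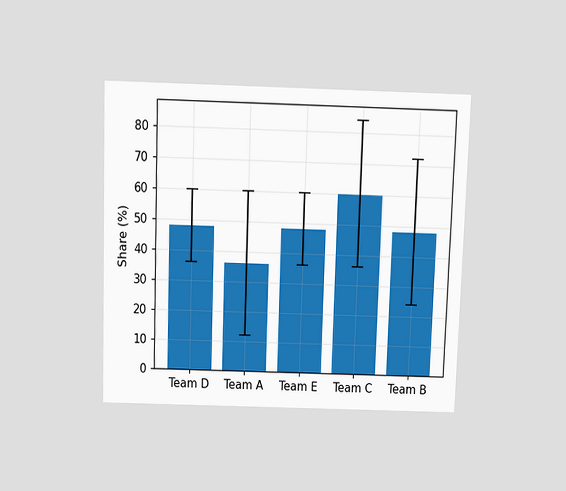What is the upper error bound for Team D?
The chart is viewed slightly from above. The Team D bar's upper whisker reaches 60%.

60%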